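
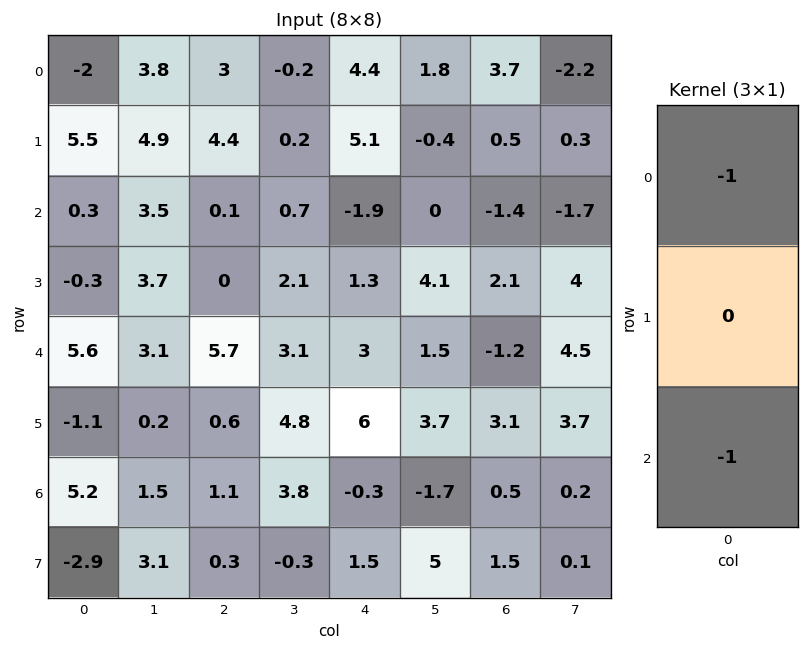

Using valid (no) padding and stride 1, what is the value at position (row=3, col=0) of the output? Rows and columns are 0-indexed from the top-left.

The receptive field on the input at this output position is [-0.3 / 5.6 / -1.1]. Elementwise product with the kernel and sum: -0.3·-1 + -1.1·-1.

1.4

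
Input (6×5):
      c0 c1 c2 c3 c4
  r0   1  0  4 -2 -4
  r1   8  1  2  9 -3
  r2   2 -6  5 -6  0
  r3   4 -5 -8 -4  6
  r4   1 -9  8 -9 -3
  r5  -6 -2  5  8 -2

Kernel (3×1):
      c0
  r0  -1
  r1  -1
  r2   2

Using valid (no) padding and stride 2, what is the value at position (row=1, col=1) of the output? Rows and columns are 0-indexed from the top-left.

19

The receptive field on the input at this output position is [5 / -8 / 8]. Elementwise product with the kernel and sum: 5·-1 + -8·-1 + 8·2.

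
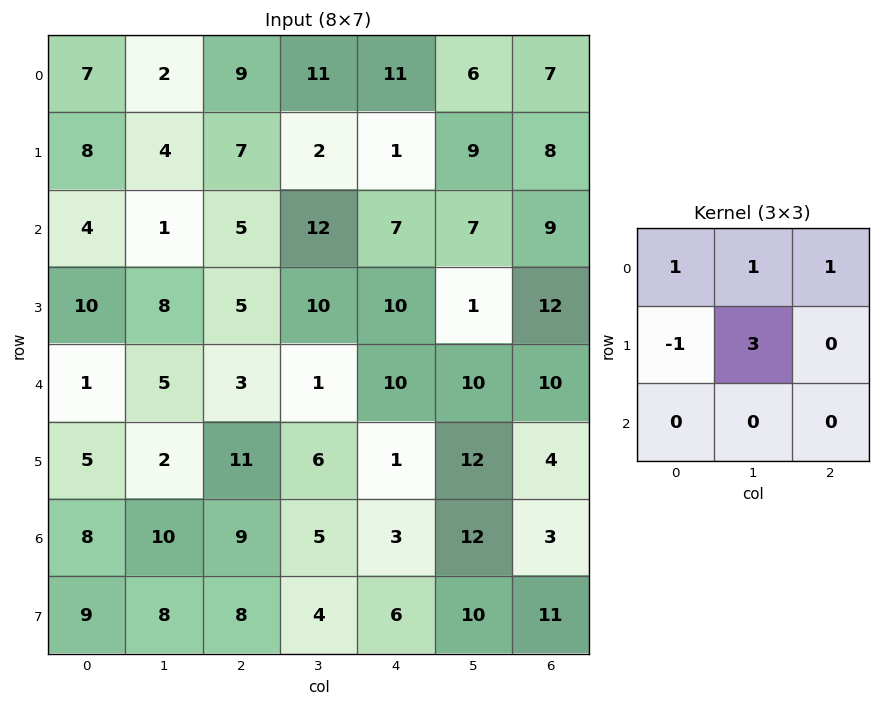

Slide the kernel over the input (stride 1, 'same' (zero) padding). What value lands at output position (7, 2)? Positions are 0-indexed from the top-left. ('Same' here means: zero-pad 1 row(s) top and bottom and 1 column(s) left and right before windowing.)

The receptive field on the zero-padded input at this output position is [10 9 5 / 8 8 4 / 0 0 0]. Elementwise product with the kernel and sum: 10·1 + 9·1 + 5·1 + 8·-1 + 8·3.

40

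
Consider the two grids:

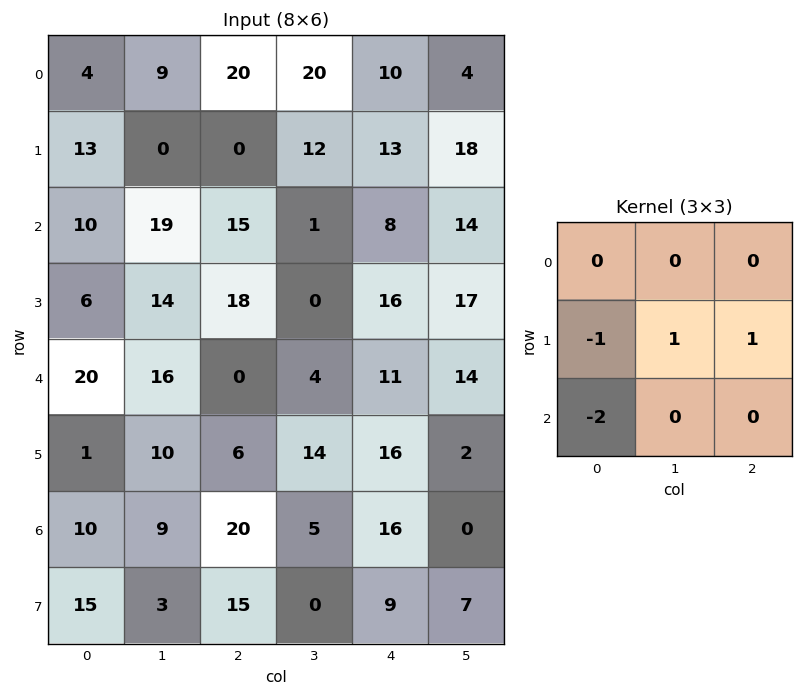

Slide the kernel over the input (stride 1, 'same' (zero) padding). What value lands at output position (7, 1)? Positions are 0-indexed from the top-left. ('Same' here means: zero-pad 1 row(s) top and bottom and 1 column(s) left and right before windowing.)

3

The receptive field on the zero-padded input at this output position is [10 9 20 / 15 3 15 / 0 0 0]. Elementwise product with the kernel and sum: 15·-1 + 3·1 + 15·1 + 0·-2.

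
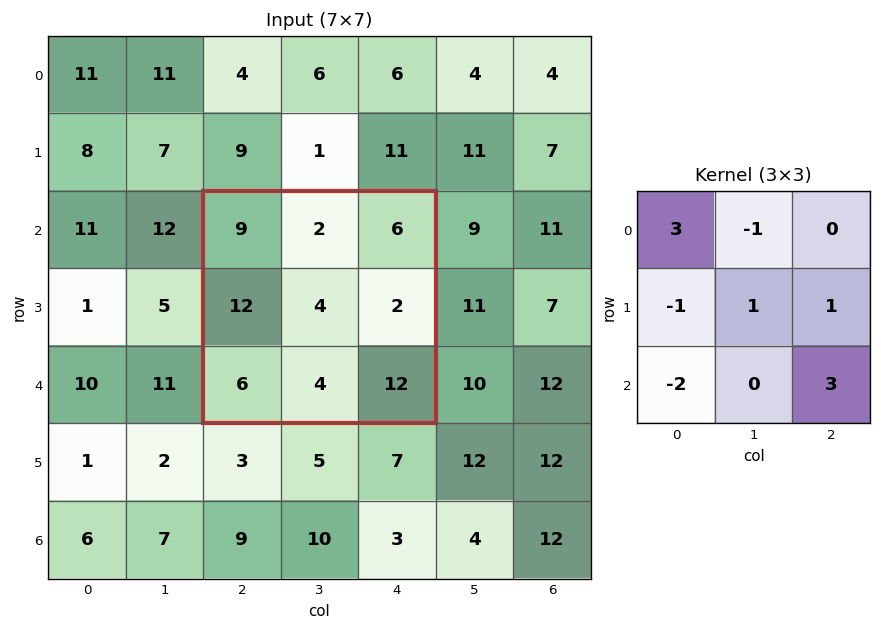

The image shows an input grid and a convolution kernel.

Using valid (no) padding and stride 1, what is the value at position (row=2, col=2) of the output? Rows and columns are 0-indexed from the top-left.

43

The receptive field on the input at this output position is [9 2 6 / 12 4 2 / 6 4 12]. Elementwise product with the kernel and sum: 9·3 + 2·-1 + 12·-1 + 4·1 + 2·1 + 6·-2 + 12·3.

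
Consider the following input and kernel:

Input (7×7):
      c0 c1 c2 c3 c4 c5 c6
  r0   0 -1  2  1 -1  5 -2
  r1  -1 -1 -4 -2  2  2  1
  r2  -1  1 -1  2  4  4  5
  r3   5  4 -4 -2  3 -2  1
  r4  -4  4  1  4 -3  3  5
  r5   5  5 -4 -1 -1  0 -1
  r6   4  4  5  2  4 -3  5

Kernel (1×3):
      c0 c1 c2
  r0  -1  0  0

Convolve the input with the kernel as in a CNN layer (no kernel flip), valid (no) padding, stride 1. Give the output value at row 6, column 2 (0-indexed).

The receptive field on the input at this output position is [5 2 4]. Elementwise product with the kernel and sum: 5·-1.

-5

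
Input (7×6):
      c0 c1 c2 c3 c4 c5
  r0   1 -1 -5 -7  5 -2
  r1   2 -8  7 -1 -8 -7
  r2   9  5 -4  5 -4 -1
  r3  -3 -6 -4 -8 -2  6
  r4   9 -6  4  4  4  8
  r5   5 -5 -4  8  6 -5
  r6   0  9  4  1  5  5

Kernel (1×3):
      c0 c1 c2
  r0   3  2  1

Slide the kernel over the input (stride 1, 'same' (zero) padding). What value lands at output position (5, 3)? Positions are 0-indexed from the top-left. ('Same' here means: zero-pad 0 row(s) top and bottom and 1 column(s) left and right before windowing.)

The receptive field on the zero-padded input at this output position is [-4 8 6]. Elementwise product with the kernel and sum: -4·3 + 8·2 + 6·1.

10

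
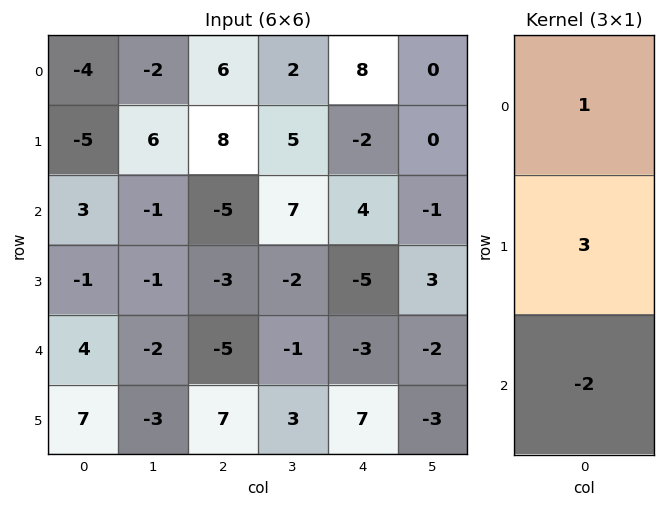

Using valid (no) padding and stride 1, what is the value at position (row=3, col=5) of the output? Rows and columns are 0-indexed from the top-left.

The receptive field on the input at this output position is [3 / -2 / -3]. Elementwise product with the kernel and sum: 3·1 + -2·3 + -3·-2.

3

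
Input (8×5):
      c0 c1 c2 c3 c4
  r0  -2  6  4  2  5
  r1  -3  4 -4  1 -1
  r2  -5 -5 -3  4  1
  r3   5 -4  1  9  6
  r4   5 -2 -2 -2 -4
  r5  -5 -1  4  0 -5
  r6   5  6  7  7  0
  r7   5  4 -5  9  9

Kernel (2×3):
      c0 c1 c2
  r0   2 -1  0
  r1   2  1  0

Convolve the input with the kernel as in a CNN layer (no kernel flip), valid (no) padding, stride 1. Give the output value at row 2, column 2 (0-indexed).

1

The receptive field on the input at this output position is [-3 4 1 / 1 9 6]. Elementwise product with the kernel and sum: -3·2 + 4·-1 + 1·2 + 9·1.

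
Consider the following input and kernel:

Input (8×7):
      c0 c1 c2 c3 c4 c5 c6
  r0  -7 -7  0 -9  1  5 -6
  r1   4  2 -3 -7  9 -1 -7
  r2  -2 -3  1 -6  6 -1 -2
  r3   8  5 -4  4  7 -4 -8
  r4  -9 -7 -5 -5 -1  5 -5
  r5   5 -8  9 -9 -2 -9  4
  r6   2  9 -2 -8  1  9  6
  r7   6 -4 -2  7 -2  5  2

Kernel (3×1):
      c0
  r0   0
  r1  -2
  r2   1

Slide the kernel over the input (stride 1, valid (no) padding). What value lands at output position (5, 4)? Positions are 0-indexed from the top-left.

-4

The receptive field on the input at this output position is [-2 / 1 / -2]. Elementwise product with the kernel and sum: 1·-2 + -2·1.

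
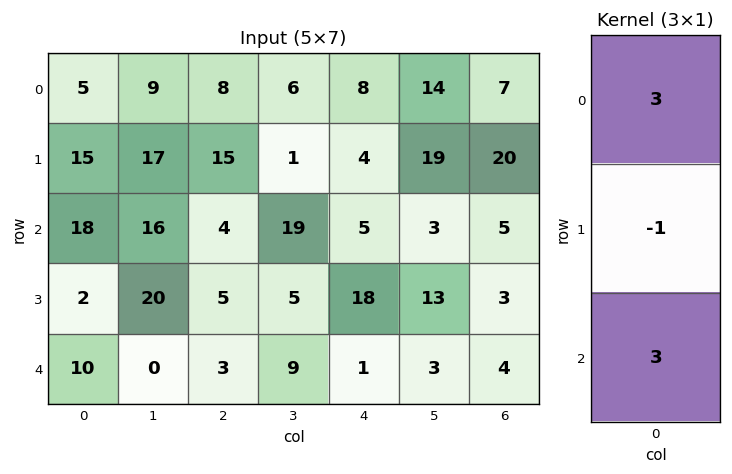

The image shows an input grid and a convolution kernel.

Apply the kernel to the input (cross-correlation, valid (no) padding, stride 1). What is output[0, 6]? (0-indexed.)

16

The receptive field on the input at this output position is [7 / 20 / 5]. Elementwise product with the kernel and sum: 7·3 + 20·-1 + 5·3.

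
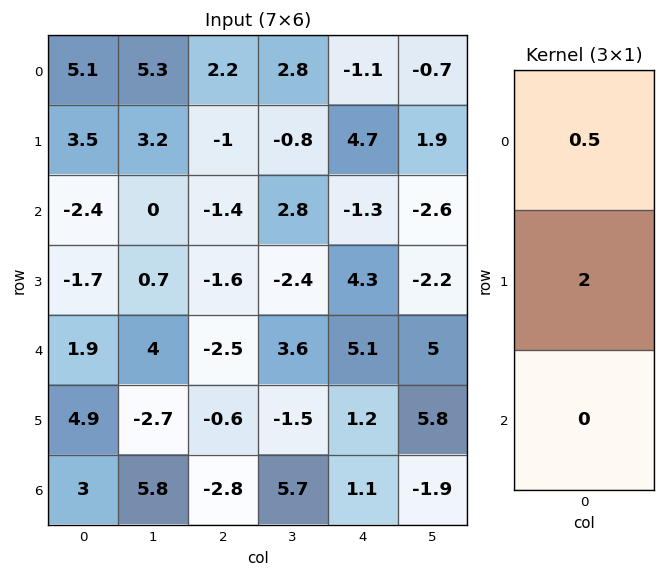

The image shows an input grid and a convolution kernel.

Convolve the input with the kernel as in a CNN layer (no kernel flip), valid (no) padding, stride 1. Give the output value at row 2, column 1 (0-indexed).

1.4

The receptive field on the input at this output position is [0 / 0.7 / 4]. Elementwise product with the kernel and sum: 0·0.5 + 0.7·2.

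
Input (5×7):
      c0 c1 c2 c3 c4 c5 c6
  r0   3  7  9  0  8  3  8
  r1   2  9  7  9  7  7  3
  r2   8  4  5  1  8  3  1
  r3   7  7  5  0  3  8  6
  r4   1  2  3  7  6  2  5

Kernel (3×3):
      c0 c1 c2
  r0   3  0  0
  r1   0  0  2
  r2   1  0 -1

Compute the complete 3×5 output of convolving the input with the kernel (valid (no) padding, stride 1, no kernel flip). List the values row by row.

Output[0,0]: The receptive field on the input at this output position is [3 7 9 / 2 9 7 / 8 4 5]. Elementwise product with the kernel and sum: 3·3 + 7·2 + 8·1 + 5·-1.
Output[0,1]: The receptive field on the input at this output position is [7 9 0 / 9 7 9 / 4 5 1]. Elementwise product with the kernel and sum: 7·3 + 9·2 + 4·1 + 1·-1.

26 42 38 12 37
18 36 39 25 20
32 7 18 24 37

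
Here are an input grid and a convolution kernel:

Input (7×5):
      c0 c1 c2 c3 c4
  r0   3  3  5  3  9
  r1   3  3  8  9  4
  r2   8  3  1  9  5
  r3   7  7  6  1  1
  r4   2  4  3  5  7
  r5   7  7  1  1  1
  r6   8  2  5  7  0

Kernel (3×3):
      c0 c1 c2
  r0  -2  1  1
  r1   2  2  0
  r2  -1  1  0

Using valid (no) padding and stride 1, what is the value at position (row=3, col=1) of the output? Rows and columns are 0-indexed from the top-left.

The receptive field on the input at this output position is [7 6 1 / 4 3 5 / 7 1 1]. Elementwise product with the kernel and sum: 7·-2 + 6·1 + 1·1 + 4·2 + 3·2 + 7·-1 + 1·1.

1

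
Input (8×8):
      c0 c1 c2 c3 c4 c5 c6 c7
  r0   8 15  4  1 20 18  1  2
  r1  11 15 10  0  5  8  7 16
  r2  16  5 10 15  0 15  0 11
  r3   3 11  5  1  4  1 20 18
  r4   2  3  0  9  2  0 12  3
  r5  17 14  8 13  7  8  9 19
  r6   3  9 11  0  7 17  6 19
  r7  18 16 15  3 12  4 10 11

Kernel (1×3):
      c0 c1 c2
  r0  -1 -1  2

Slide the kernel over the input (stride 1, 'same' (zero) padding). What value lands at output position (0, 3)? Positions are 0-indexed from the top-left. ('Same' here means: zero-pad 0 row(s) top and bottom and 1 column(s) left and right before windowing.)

35

The receptive field on the zero-padded input at this output position is [4 1 20]. Elementwise product with the kernel and sum: 4·-1 + 1·-1 + 20·2.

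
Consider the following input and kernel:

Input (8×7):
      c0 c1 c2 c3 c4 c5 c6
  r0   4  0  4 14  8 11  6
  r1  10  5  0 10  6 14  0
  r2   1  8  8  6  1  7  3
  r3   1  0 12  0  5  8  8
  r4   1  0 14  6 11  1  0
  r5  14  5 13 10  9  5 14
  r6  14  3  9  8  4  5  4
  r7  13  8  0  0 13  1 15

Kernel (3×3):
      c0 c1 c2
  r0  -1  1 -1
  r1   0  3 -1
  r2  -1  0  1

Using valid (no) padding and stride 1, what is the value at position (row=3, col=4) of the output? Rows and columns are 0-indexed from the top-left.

The receptive field on the input at this output position is [5 8 8 / 11 1 0 / 9 5 14]. Elementwise product with the kernel and sum: 5·-1 + 8·1 + 8·-1 + 1·3 + 0·-1 + 9·-1 + 14·1.

3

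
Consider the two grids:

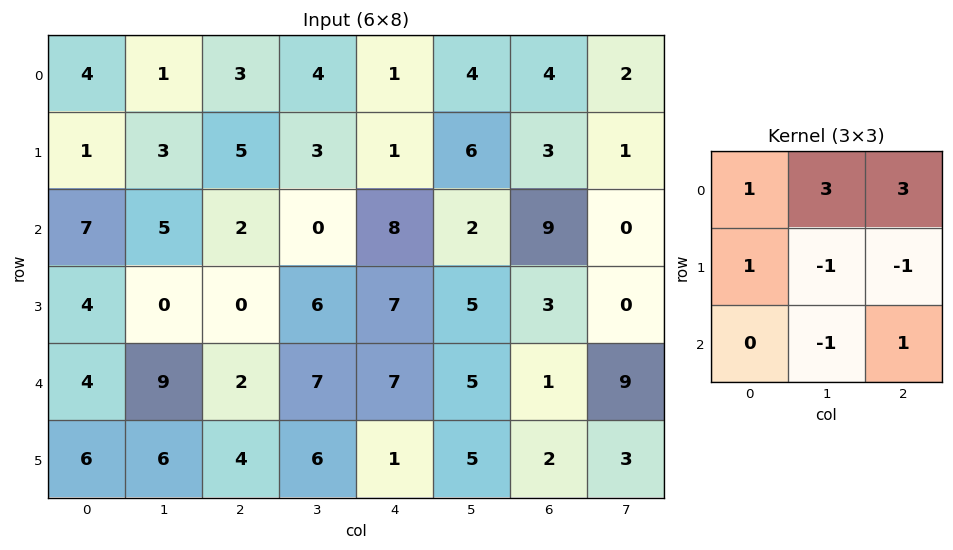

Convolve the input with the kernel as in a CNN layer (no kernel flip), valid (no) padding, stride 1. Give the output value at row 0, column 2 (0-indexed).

27

The receptive field on the input at this output position is [3 4 1 / 5 3 1 / 2 0 8]. Elementwise product with the kernel and sum: 3·1 + 4·3 + 1·3 + 5·1 + 3·-1 + 1·-1 + 0·-1 + 8·1.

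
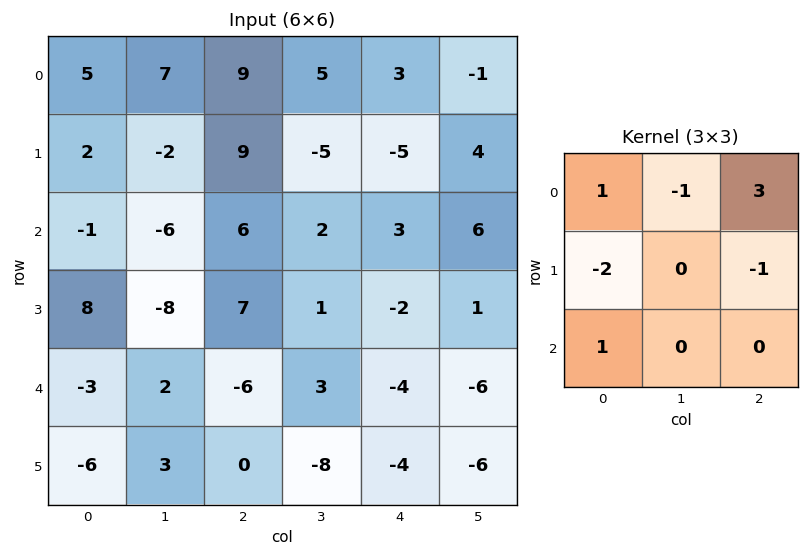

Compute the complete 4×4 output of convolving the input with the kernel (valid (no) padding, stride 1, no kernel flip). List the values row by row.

11 16 6 7
35 -24 -9 3
-3 11 -5 17
43 -16 16 -2

Output[0,0]: The receptive field on the input at this output position is [5 7 9 / 2 -2 9 / -1 -6 6]. Elementwise product with the kernel and sum: 5·1 + 7·-1 + 9·3 + 2·-2 + 9·-1 + -1·1.
Output[0,1]: The receptive field on the input at this output position is [7 9 5 / -2 9 -5 / -6 6 2]. Elementwise product with the kernel and sum: 7·1 + 9·-1 + 5·3 + -2·-2 + -5·-1 + -6·1.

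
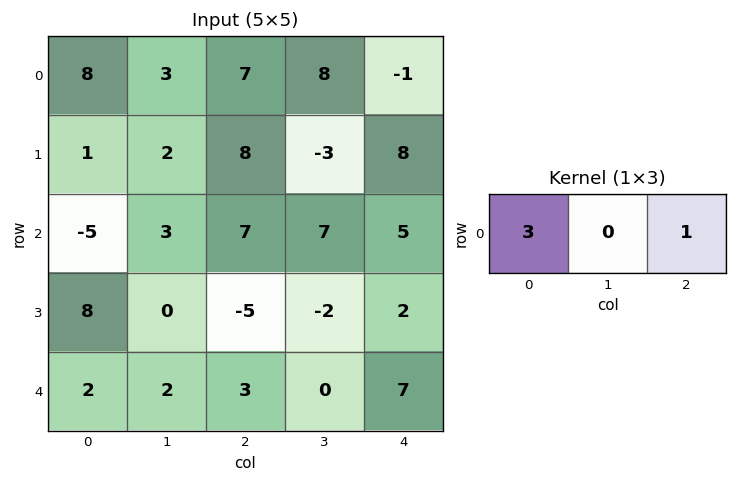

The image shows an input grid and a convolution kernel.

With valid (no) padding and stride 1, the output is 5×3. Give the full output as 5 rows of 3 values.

31 17 20
11 3 32
-8 16 26
19 -2 -13
9 6 16

Output[0,0]: The receptive field on the input at this output position is [8 3 7]. Elementwise product with the kernel and sum: 8·3 + 7·1.
Output[0,1]: The receptive field on the input at this output position is [3 7 8]. Elementwise product with the kernel and sum: 3·3 + 8·1.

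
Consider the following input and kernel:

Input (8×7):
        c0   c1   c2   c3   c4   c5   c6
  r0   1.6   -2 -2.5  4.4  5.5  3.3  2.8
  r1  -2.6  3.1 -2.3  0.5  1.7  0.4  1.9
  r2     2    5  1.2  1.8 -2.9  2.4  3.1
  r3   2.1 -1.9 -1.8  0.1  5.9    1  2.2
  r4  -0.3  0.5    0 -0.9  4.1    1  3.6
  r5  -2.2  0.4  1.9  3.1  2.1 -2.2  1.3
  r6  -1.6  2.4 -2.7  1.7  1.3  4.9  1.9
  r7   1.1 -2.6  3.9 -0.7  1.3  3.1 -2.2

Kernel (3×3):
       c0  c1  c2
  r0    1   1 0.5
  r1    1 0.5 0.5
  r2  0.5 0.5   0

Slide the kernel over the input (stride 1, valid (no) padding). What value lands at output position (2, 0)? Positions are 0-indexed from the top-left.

The receptive field on the input at this output position is [2 5 1.2 / 2.1 -1.9 -1.8 / -0.3 0.5 0]. Elementwise product with the kernel and sum: 2·1 + 5·1 + 1.2·0.5 + 2.1·1 + -1.9·0.5 + -1.8·0.5 + -0.3·0.5 + 0.5·0.5.

7.95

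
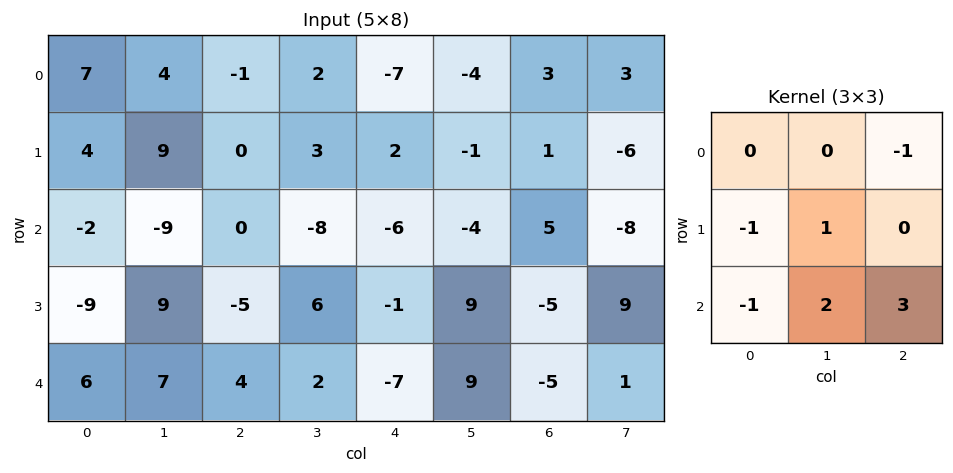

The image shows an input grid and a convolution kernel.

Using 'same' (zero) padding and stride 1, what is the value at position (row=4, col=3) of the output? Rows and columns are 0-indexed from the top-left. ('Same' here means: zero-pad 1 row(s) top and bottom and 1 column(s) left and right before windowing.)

The receptive field on the zero-padded input at this output position is [-5 6 -1 / 4 2 -7 / 0 0 0]. Elementwise product with the kernel and sum: -1·-1 + 4·-1 + 2·1 + 0·-1 + 0·2 + 0·3.

-1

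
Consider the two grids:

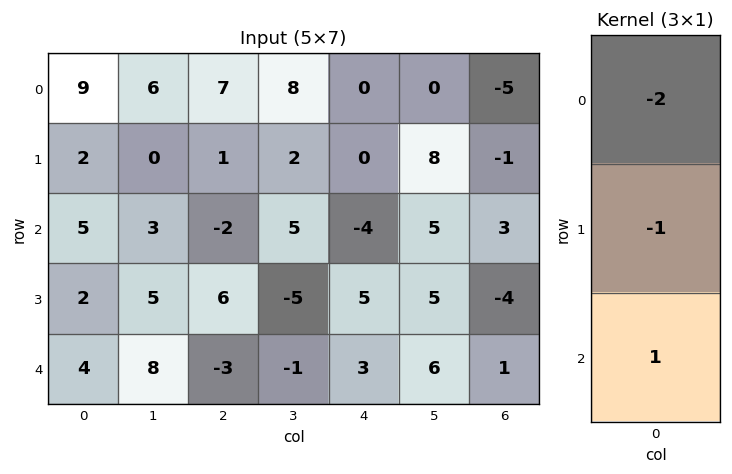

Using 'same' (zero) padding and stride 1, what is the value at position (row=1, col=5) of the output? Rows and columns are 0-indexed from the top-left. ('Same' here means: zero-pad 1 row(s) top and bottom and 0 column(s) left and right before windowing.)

The receptive field on the zero-padded input at this output position is [0 / 8 / 5]. Elementwise product with the kernel and sum: 0·-2 + 8·-1 + 5·1.

-3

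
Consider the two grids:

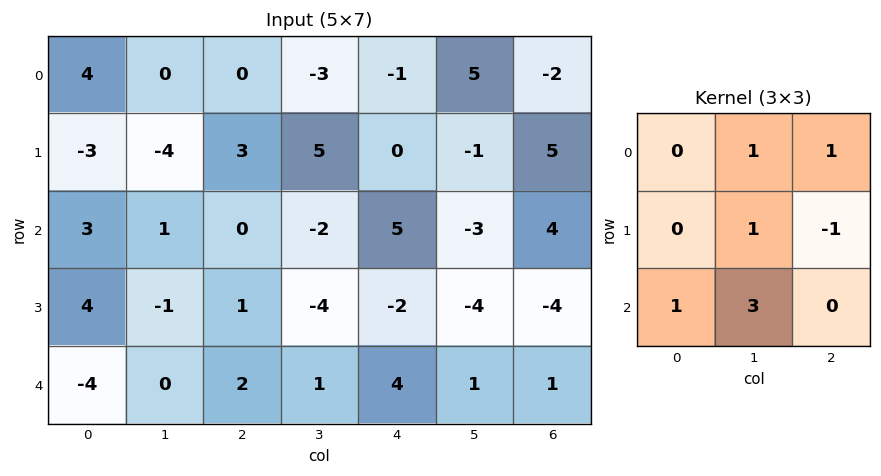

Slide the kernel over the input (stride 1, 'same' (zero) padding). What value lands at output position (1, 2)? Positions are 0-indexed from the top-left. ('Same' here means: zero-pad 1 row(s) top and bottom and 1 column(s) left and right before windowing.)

The receptive field on the zero-padded input at this output position is [0 0 -3 / -4 3 5 / 1 0 -2]. Elementwise product with the kernel and sum: 0·1 + -3·1 + 3·1 + 5·-1 + 1·1 + 0·3.

-4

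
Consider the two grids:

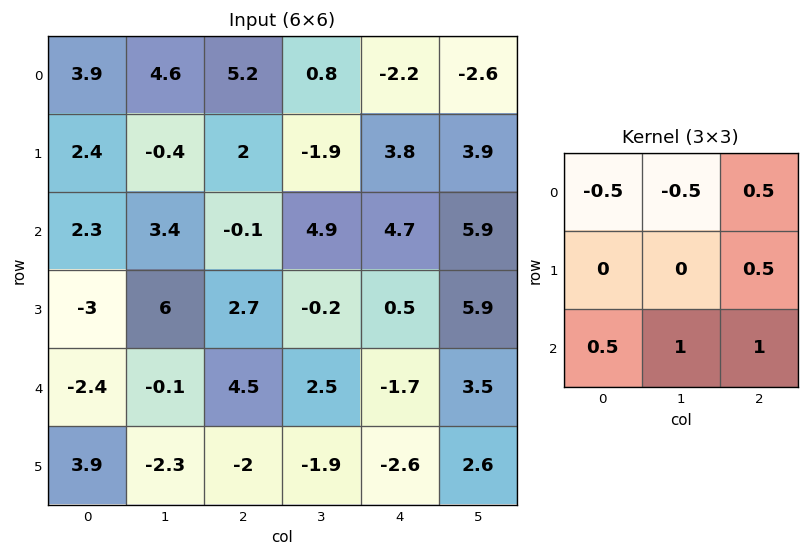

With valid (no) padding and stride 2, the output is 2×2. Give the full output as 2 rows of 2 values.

3.8 7.35
1.65 3.25

Output[0,0]: The receptive field on the input at this output position is [3.9 4.6 5.2 / 2.4 -0.4 2 / 2.3 3.4 -0.1]. Elementwise product with the kernel and sum: 3.9·-0.5 + 4.6·-0.5 + 5.2·0.5 + 2·0.5 + 2.3·0.5 + 3.4·1 + -0.1·1.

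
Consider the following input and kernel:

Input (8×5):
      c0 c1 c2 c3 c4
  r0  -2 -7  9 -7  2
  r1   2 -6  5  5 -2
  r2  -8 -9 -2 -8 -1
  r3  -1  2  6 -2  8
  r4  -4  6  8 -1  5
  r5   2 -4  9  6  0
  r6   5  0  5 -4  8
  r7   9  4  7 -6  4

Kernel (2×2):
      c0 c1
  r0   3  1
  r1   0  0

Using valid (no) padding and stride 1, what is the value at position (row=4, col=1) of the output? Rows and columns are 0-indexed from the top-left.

26

The receptive field on the input at this output position is [6 8 / -4 9]. Elementwise product with the kernel and sum: 6·3 + 8·1.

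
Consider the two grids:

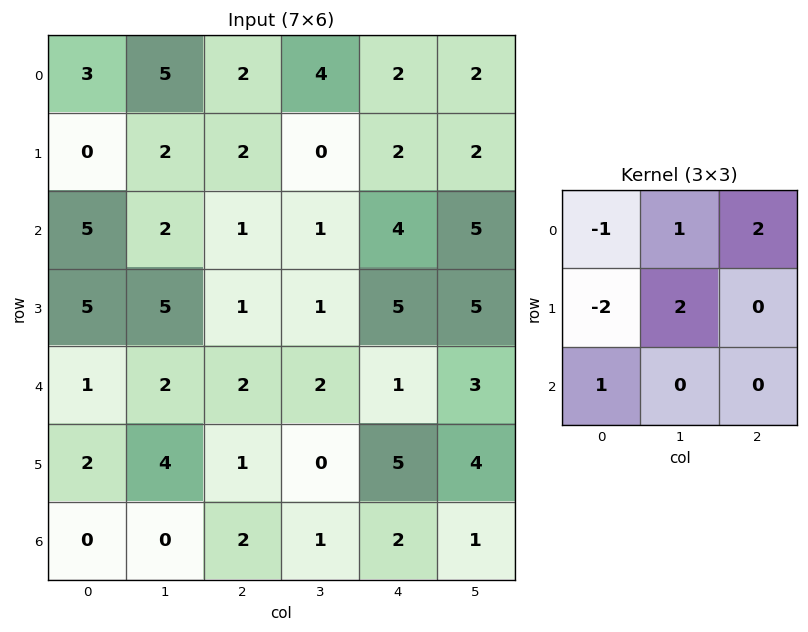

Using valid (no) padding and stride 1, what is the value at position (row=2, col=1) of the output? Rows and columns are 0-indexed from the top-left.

The receptive field on the input at this output position is [2 1 1 / 5 1 1 / 2 2 2]. Elementwise product with the kernel and sum: 2·-1 + 1·1 + 1·2 + 5·-2 + 1·2 + 2·1.

-5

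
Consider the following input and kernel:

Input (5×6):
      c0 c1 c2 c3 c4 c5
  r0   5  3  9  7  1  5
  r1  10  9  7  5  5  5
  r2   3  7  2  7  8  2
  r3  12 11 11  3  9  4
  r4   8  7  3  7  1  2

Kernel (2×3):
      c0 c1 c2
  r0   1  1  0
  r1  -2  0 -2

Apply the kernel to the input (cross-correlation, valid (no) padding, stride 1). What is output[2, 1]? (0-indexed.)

The receptive field on the input at this output position is [7 2 7 / 11 11 3]. Elementwise product with the kernel and sum: 7·1 + 2·1 + 11·-2 + 3·-2.

-19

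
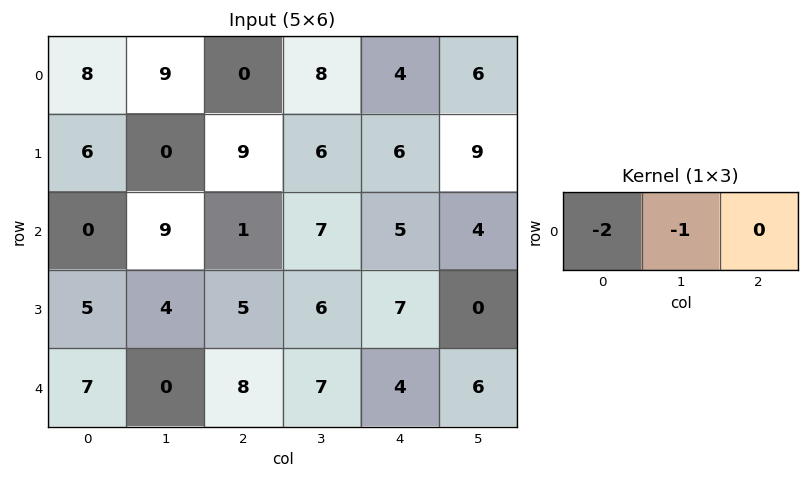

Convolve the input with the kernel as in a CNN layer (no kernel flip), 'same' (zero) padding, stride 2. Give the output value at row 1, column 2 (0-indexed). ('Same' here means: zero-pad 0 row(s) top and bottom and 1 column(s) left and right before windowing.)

-19

The receptive field on the zero-padded input at this output position is [7 5 4]. Elementwise product with the kernel and sum: 7·-2 + 5·-1.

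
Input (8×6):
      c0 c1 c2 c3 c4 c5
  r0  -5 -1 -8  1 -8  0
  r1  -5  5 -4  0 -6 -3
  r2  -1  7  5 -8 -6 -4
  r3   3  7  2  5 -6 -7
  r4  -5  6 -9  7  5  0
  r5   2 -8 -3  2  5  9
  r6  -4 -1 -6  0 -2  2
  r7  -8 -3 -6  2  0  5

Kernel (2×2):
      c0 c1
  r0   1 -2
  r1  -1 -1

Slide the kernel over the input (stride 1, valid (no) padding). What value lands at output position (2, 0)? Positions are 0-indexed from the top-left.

-25

The receptive field on the input at this output position is [-1 7 / 3 7]. Elementwise product with the kernel and sum: -1·1 + 7·-2 + 3·-1 + 7·-1.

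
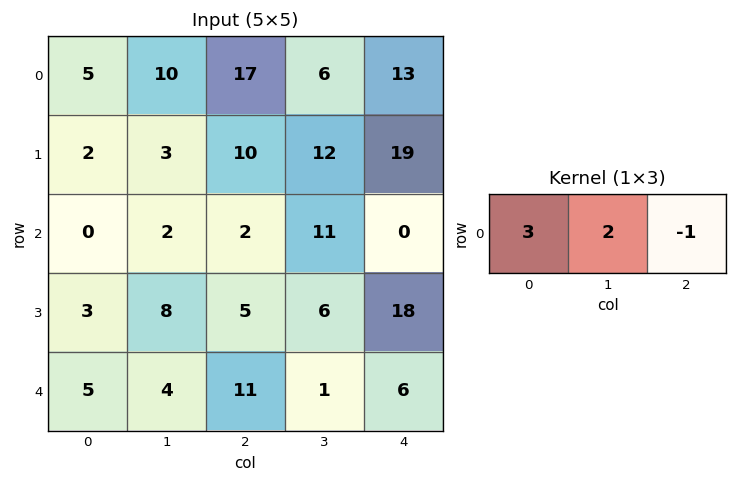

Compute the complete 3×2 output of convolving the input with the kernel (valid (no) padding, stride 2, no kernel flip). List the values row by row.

18 50
2 28
12 29

Output[0,0]: The receptive field on the input at this output position is [5 10 17]. Elementwise product with the kernel and sum: 5·3 + 10·2 + 17·-1.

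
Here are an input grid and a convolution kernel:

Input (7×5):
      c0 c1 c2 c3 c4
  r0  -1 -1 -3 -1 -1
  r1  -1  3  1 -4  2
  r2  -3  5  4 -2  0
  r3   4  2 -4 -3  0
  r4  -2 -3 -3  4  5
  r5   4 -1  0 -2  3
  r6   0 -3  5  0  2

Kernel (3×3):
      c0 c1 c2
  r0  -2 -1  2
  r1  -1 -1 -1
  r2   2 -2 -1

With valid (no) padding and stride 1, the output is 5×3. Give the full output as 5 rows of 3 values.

Output[0,0]: The receptive field on the input at this output position is [-1 -1 -3 / -1 3 1 / -3 5 4]. Elementwise product with the kernel and sum: -1·-2 + -1·-1 + -3·2 + -1·-1 + 3·-1 + 1·-1 + -3·2 + 5·-2 + 4·-1.

-26 7 18
3 -7 2
12 -17 -18
0 -4 6
-1 4 19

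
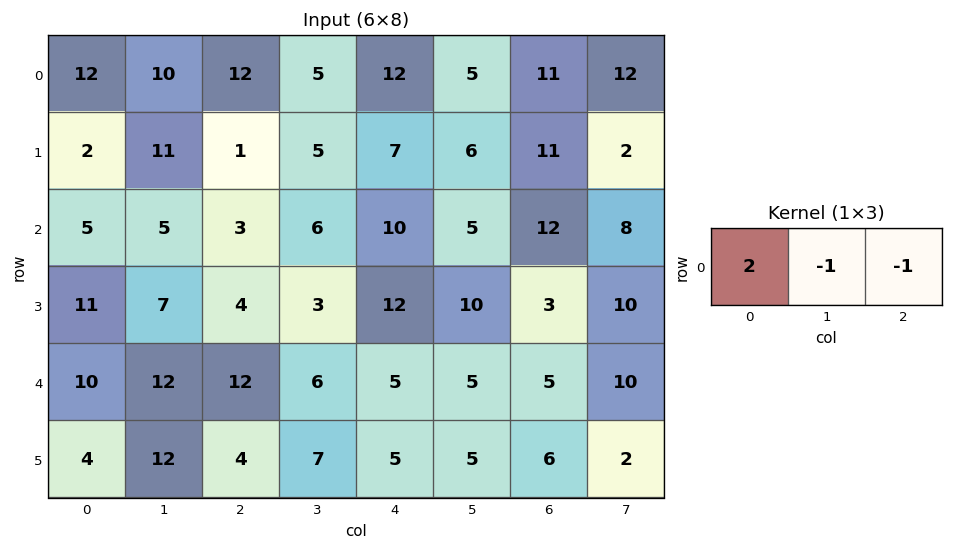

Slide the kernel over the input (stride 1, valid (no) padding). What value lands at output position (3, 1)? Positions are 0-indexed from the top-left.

7

The receptive field on the input at this output position is [7 4 3]. Elementwise product with the kernel and sum: 7·2 + 4·-1 + 3·-1.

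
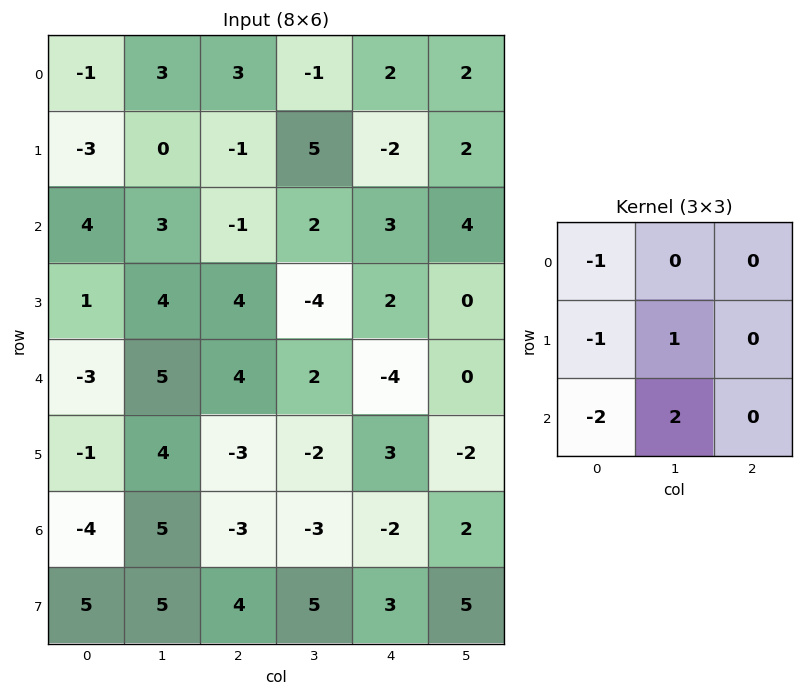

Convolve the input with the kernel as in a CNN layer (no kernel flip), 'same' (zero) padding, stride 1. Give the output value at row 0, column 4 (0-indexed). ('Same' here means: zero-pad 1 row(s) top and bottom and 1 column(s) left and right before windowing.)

-11

The receptive field on the zero-padded input at this output position is [0 0 0 / -1 2 2 / 5 -2 2]. Elementwise product with the kernel and sum: 0·-1 + -1·-1 + 2·1 + 5·-2 + -2·2.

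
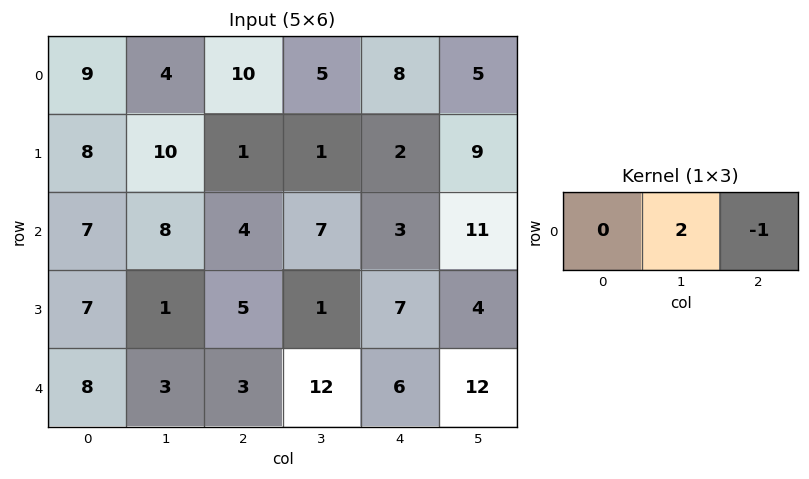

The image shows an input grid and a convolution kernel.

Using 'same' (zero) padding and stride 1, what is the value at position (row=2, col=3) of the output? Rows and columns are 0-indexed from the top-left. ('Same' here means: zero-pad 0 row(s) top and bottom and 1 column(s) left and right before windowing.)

11

The receptive field on the zero-padded input at this output position is [4 7 3]. Elementwise product with the kernel and sum: 7·2 + 3·-1.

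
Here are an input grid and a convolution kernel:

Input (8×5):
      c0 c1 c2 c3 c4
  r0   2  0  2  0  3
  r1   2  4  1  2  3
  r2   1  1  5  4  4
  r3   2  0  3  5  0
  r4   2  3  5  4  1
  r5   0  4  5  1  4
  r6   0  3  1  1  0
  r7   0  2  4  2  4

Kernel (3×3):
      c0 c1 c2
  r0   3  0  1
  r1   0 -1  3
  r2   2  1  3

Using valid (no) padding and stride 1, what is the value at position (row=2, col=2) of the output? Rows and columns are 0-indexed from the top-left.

The receptive field on the input at this output position is [5 4 4 / 3 5 0 / 5 4 1]. Elementwise product with the kernel and sum: 5·3 + 4·1 + 5·-1 + 0·3 + 5·2 + 4·1 + 1·3.

31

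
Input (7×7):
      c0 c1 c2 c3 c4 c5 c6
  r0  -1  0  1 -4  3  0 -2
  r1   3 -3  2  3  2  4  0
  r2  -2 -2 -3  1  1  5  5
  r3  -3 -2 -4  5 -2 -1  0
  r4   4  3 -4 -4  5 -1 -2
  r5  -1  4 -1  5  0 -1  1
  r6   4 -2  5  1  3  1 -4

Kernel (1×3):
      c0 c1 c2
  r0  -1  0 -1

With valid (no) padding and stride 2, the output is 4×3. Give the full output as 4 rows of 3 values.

Output[0,0]: The receptive field on the input at this output position is [-1 0 1]. Elementwise product with the kernel and sum: -1·-1 + 1·-1.
Output[0,1]: The receptive field on the input at this output position is [1 -4 3]. Elementwise product with the kernel and sum: 1·-1 + 3·-1.

0 -4 -1
5 2 -6
0 -1 -3
-9 -8 1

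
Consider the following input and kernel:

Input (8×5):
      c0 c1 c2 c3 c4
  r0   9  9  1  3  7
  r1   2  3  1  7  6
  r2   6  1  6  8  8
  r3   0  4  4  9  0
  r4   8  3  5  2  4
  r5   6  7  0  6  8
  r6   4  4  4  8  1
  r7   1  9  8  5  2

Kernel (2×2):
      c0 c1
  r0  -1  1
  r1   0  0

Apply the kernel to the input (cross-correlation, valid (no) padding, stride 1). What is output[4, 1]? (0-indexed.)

2

The receptive field on the input at this output position is [3 5 / 7 0]. Elementwise product with the kernel and sum: 3·-1 + 5·1.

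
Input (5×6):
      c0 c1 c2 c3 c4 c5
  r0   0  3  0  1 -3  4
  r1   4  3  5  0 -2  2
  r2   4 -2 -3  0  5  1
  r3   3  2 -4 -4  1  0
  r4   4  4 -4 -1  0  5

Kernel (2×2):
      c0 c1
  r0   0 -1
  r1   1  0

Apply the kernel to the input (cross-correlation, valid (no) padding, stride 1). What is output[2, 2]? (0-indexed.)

-4

The receptive field on the input at this output position is [-3 0 / -4 -4]. Elementwise product with the kernel and sum: 0·-1 + -4·1.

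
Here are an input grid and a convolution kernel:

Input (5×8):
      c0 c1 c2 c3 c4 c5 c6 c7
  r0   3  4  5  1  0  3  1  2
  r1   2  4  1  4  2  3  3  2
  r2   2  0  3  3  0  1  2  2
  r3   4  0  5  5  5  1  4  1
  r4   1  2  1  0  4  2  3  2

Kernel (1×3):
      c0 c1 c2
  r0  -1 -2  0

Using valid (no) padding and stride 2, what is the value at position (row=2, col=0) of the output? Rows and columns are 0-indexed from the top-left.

-5

The receptive field on the input at this output position is [1 2 1]. Elementwise product with the kernel and sum: 1·-1 + 2·-2.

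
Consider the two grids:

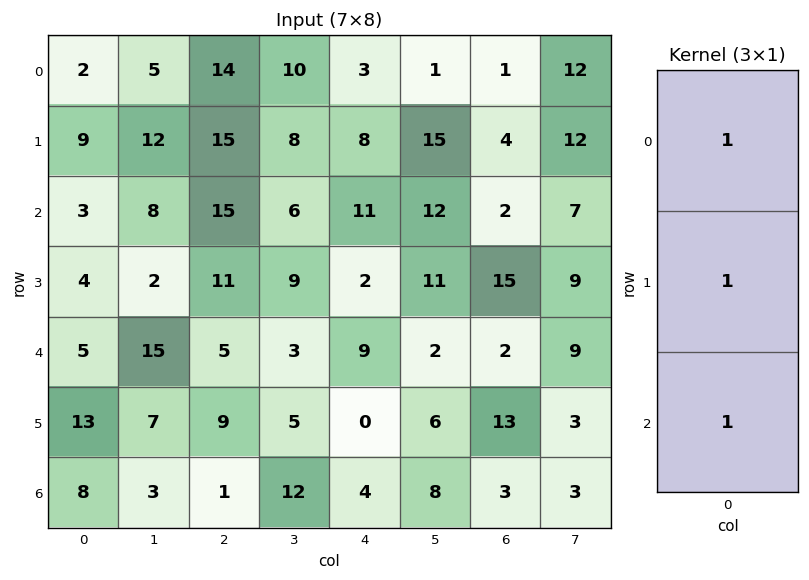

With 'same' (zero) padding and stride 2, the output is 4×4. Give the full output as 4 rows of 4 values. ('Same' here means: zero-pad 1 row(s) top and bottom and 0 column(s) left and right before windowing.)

11 29 11 5
16 41 21 21
22 25 11 30
21 10 4 16

Output[0,0]: The receptive field on the zero-padded input at this output position is [0 / 2 / 9]. Elementwise product with the kernel and sum: 0·1 + 2·1 + 9·1.
Output[0,1]: The receptive field on the zero-padded input at this output position is [0 / 14 / 15]. Elementwise product with the kernel and sum: 0·1 + 14·1 + 15·1.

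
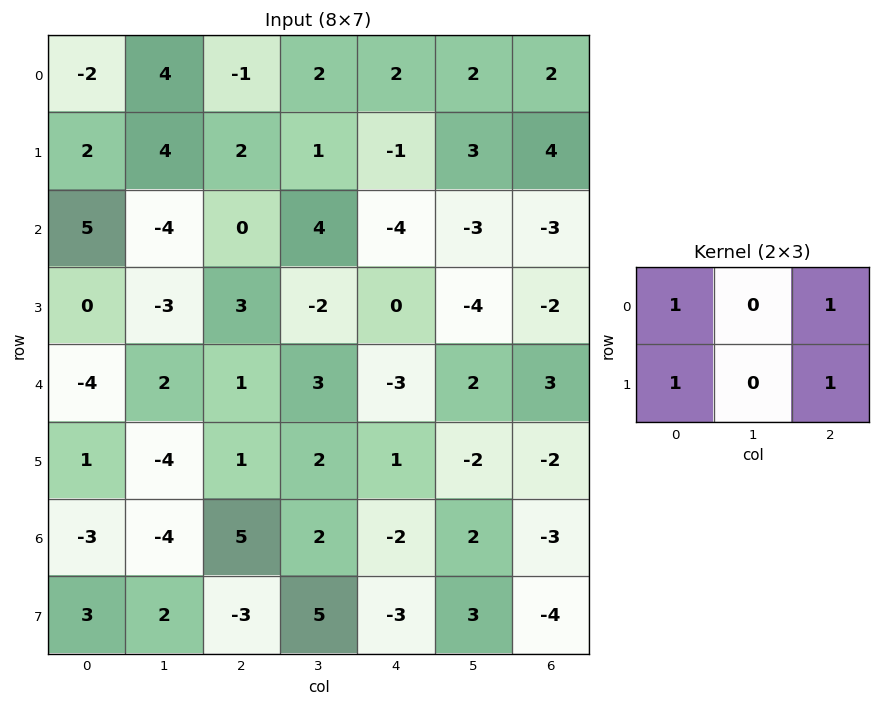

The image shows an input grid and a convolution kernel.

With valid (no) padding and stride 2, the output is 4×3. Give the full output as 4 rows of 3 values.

1 2 7
8 -1 -9
-1 0 -1
2 -3 -12

Output[0,0]: The receptive field on the input at this output position is [-2 4 -1 / 2 4 2]. Elementwise product with the kernel and sum: -2·1 + -1·1 + 2·1 + 2·1.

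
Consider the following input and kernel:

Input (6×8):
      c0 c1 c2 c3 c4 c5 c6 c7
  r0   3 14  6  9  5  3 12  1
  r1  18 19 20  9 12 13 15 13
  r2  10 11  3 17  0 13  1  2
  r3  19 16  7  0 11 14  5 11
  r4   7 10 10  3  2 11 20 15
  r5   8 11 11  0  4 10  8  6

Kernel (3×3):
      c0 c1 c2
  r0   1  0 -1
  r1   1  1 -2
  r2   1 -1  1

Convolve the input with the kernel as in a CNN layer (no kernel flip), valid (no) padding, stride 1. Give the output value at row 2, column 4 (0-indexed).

The receptive field on the input at this output position is [0 13 1 / 11 14 5 / 2 11 20]. Elementwise product with the kernel and sum: 0·1 + 1·-1 + 11·1 + 14·1 + 5·-2 + 2·1 + 11·-1 + 20·1.

25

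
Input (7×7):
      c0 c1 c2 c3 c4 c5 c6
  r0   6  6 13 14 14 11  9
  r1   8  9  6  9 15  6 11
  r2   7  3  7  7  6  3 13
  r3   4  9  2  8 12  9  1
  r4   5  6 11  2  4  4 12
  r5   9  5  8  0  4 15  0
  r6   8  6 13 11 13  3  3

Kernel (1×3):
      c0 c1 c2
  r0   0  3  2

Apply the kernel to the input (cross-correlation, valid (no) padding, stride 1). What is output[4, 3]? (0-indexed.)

20

The receptive field on the input at this output position is [2 4 4]. Elementwise product with the kernel and sum: 4·3 + 4·2.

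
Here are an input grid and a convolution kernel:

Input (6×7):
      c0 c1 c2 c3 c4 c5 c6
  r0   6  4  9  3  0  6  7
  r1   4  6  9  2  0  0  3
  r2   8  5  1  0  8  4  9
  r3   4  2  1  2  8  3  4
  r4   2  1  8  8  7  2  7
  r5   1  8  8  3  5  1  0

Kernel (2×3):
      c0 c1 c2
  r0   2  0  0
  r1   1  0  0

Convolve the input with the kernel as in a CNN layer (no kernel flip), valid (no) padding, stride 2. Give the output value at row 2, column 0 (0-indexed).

The receptive field on the input at this output position is [2 1 8 / 1 8 8]. Elementwise product with the kernel and sum: 2·2 + 1·1.

5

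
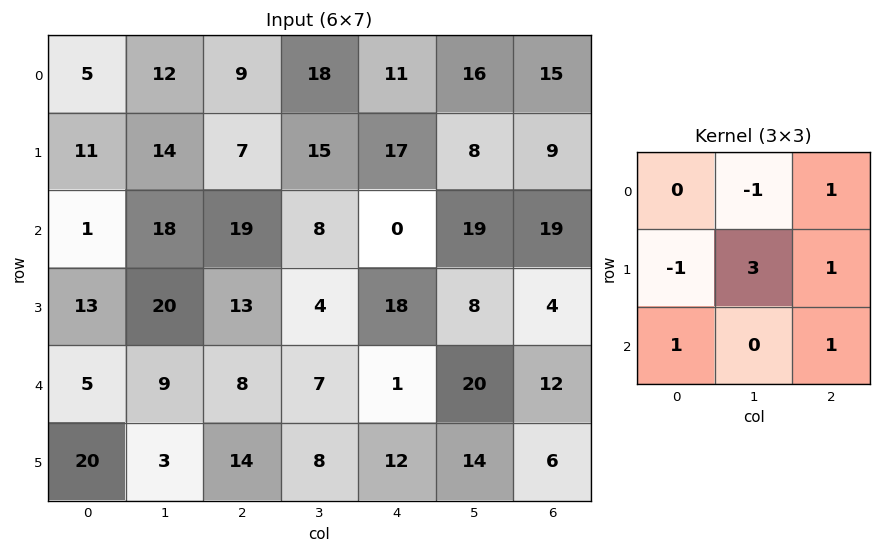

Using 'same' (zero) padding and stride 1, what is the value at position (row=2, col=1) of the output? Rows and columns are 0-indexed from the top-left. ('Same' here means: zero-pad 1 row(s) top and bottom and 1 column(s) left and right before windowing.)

The receptive field on the zero-padded input at this output position is [11 14 7 / 1 18 19 / 13 20 13]. Elementwise product with the kernel and sum: 14·-1 + 7·1 + 1·-1 + 18·3 + 19·1 + 13·1 + 13·1.

91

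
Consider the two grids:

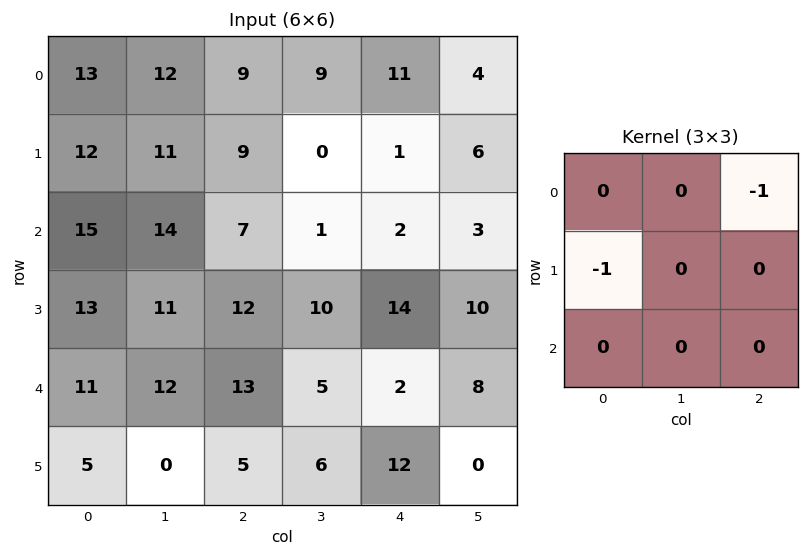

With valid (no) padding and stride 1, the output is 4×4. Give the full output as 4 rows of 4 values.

Output[0,0]: The receptive field on the input at this output position is [13 12 9 / 12 11 9 / 15 14 7]. Elementwise product with the kernel and sum: 9·-1 + 12·-1.
Output[0,1]: The receptive field on the input at this output position is [12 9 9 / 11 9 0 / 14 7 1]. Elementwise product with the kernel and sum: 9·-1 + 11·-1.

-21 -20 -20 -4
-24 -14 -8 -7
-20 -12 -14 -13
-23 -22 -27 -15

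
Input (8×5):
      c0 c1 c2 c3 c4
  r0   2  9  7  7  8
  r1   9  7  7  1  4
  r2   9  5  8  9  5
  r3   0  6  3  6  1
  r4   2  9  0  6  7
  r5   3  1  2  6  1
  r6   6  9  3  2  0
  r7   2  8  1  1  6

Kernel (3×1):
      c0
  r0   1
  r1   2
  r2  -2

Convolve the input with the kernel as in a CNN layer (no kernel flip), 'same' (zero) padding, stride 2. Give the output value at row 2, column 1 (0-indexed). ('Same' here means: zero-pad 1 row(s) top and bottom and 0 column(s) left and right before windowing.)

-1

The receptive field on the zero-padded input at this output position is [3 / 0 / 2]. Elementwise product with the kernel and sum: 3·1 + 0·2 + 2·-2.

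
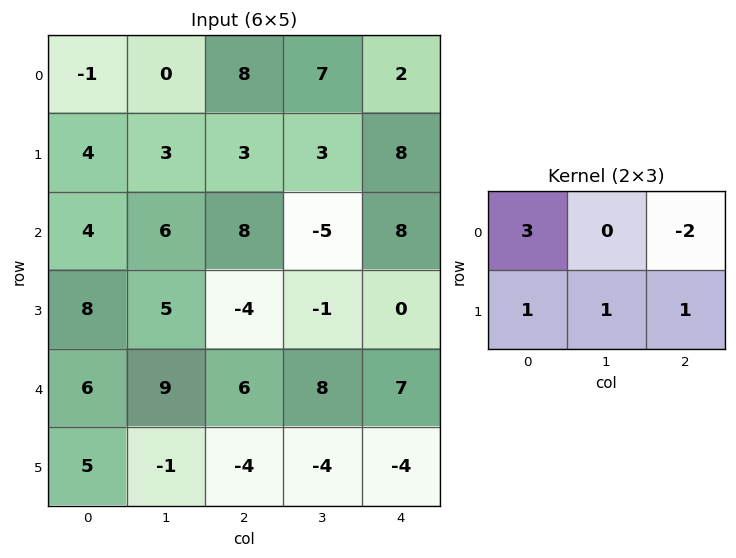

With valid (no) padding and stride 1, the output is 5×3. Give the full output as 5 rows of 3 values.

-9 -5 34
24 12 4
5 28 3
53 40 9
6 2 -8

Output[0,0]: The receptive field on the input at this output position is [-1 0 8 / 4 3 3]. Elementwise product with the kernel and sum: -1·3 + 8·-2 + 4·1 + 3·1 + 3·1.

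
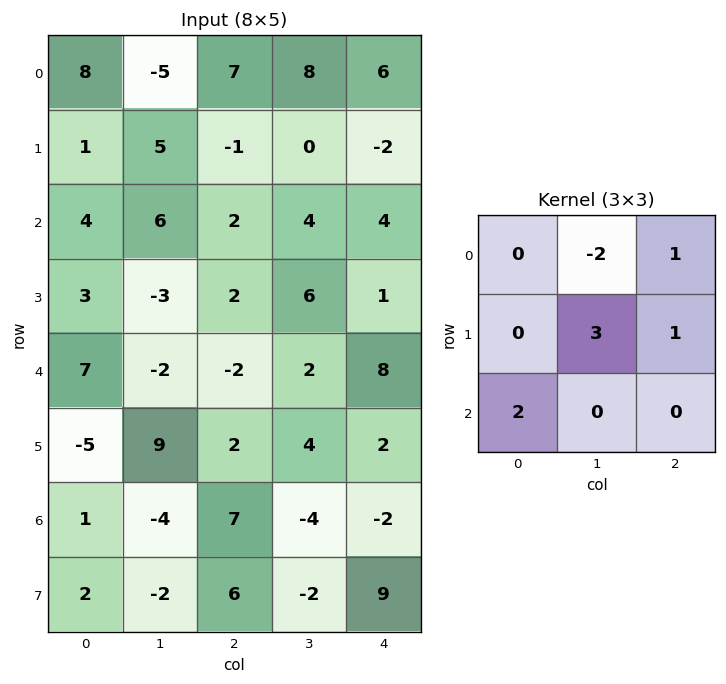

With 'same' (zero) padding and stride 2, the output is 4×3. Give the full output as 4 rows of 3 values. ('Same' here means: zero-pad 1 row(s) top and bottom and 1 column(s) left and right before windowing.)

Output[0,0]: The receptive field on the zero-padded input at this output position is [0 0 0 / 0 8 -5 / 0 1 5]. Elementwise product with the kernel and sum: 0·-2 + 0·1 + 8·3 + -5·1 + 0·2.
Output[0,1]: The receptive field on the zero-padded input at this output position is [0 0 0 / -5 7 8 / 5 -1 0]. Elementwise product with the kernel and sum: 0·-2 + 0·1 + 7·3 + 8·1 + 5·2.

19 39 18
21 6 28
10 16 30
18 13 -14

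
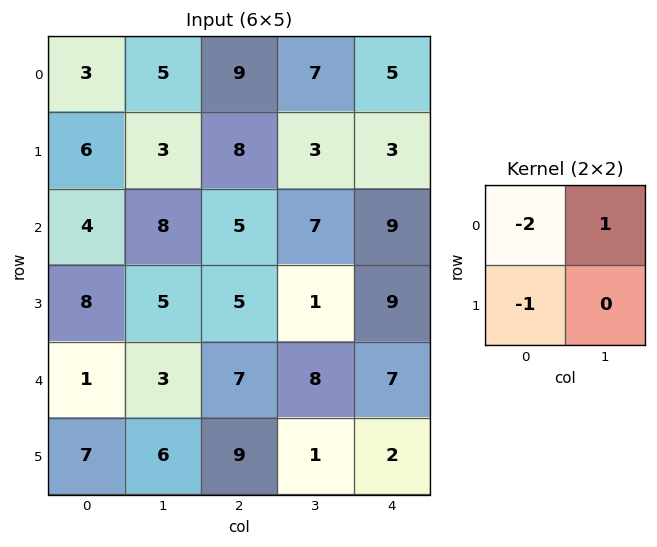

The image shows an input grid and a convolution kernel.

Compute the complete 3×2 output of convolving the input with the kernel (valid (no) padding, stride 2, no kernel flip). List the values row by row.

Output[0,0]: The receptive field on the input at this output position is [3 5 / 6 3]. Elementwise product with the kernel and sum: 3·-2 + 5·1 + 6·-1.

-7 -19
-8 -8
-6 -15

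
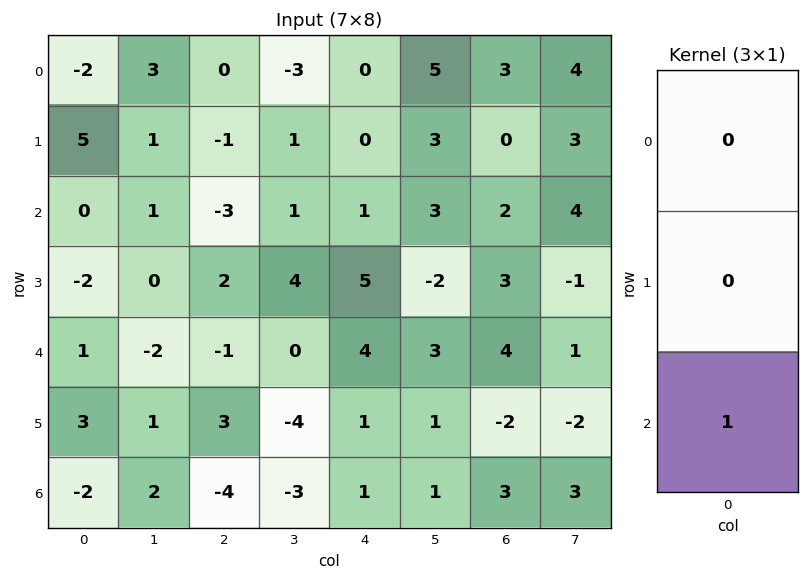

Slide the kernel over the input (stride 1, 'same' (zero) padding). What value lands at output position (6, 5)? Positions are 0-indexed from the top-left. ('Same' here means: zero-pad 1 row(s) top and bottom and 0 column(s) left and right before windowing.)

The receptive field on the zero-padded input at this output position is [1 / 1 / 0]. Elementwise product with the kernel and sum: 0·1.

0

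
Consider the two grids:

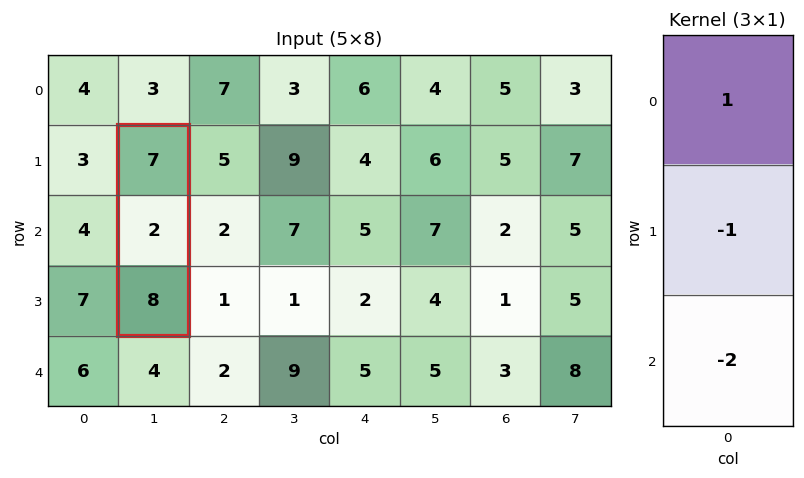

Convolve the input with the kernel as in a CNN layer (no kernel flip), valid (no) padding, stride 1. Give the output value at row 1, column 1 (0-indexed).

-11

The receptive field on the input at this output position is [7 / 2 / 8]. Elementwise product with the kernel and sum: 7·1 + 2·-1 + 8·-2.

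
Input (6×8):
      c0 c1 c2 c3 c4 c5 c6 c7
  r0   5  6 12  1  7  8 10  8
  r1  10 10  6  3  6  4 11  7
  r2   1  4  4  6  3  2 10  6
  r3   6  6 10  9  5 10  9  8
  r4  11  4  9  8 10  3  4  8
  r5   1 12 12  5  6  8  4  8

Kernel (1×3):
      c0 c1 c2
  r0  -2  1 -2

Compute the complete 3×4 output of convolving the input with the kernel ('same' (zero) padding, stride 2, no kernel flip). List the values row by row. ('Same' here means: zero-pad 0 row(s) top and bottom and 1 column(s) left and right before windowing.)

Output[0,0]: The receptive field on the zero-padded input at this output position is [0 5 6]. Elementwise product with the kernel and sum: 0·-2 + 5·1 + 6·-2.
Output[0,1]: The receptive field on the zero-padded input at this output position is [6 12 1]. Elementwise product with the kernel and sum: 6·-2 + 12·1 + 1·-2.

-7 -2 -11 -22
-7 -16 -13 -6
3 -15 -12 -18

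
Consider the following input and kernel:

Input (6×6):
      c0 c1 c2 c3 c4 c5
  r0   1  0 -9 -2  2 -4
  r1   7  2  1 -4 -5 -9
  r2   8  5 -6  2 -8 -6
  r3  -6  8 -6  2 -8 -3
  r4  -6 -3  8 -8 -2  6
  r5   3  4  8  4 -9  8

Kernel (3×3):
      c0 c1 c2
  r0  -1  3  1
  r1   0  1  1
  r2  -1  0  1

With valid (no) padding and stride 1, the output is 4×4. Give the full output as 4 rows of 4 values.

Output[0,0]: The receptive field on the input at this output position is [1 0 -9 / 7 2 1 / 8 5 -6]. Elementwise product with the kernel and sum: 1·-1 + 0·3 + -9·1 + 2·1 + 1·1 + 8·-1 + -6·1.
Output[0,1]: The receptive field on the input at this output position is [0 -9 -2 / 2 1 -4 / 5 -6 2]. Elementwise product with the kernel and sum: 0·-1 + -9·3 + -2·1 + 1·1 + -4·1 + 5·-1 + 2·1.

-21 -35 -6 -18
-1 -13 -26 -39
17 -30 -12 -29
34 -24 -23 -21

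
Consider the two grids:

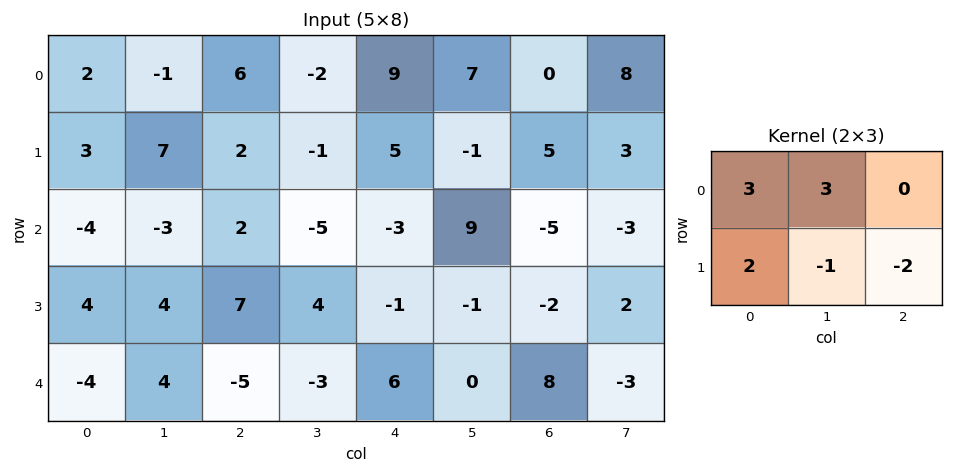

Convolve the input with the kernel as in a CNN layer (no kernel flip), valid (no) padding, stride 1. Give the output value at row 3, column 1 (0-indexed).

52

The receptive field on the input at this output position is [4 7 4 / 4 -5 -3]. Elementwise product with the kernel and sum: 4·3 + 7·3 + 4·2 + -5·-1 + -3·-2.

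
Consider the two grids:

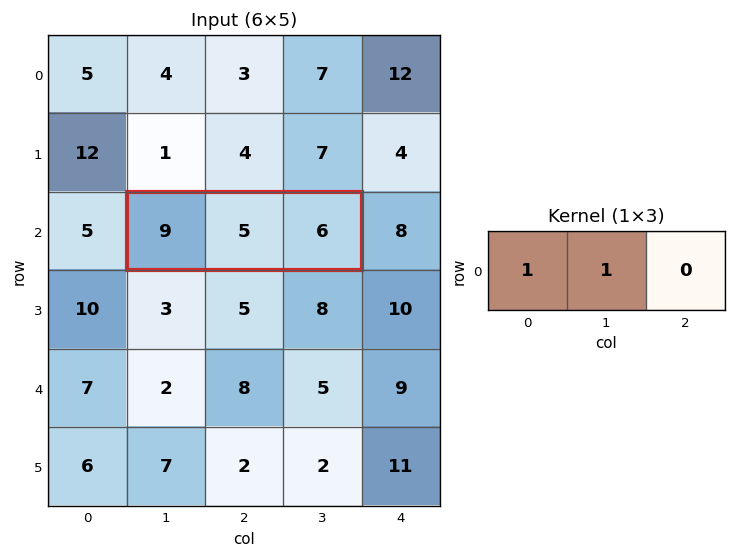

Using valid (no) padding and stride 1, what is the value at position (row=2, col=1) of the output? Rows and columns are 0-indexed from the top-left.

14

The receptive field on the input at this output position is [9 5 6]. Elementwise product with the kernel and sum: 9·1 + 5·1.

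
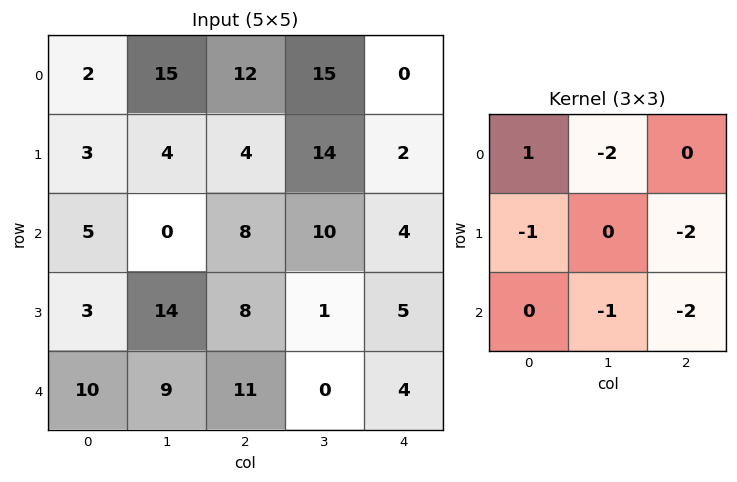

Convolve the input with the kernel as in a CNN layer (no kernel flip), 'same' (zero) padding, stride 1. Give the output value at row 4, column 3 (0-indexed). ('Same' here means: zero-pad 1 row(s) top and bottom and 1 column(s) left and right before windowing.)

-13

The receptive field on the zero-padded input at this output position is [8 1 5 / 11 0 4 / 0 0 0]. Elementwise product with the kernel and sum: 8·1 + 1·-2 + 11·-1 + 4·-2 + 0·-1 + 0·-2.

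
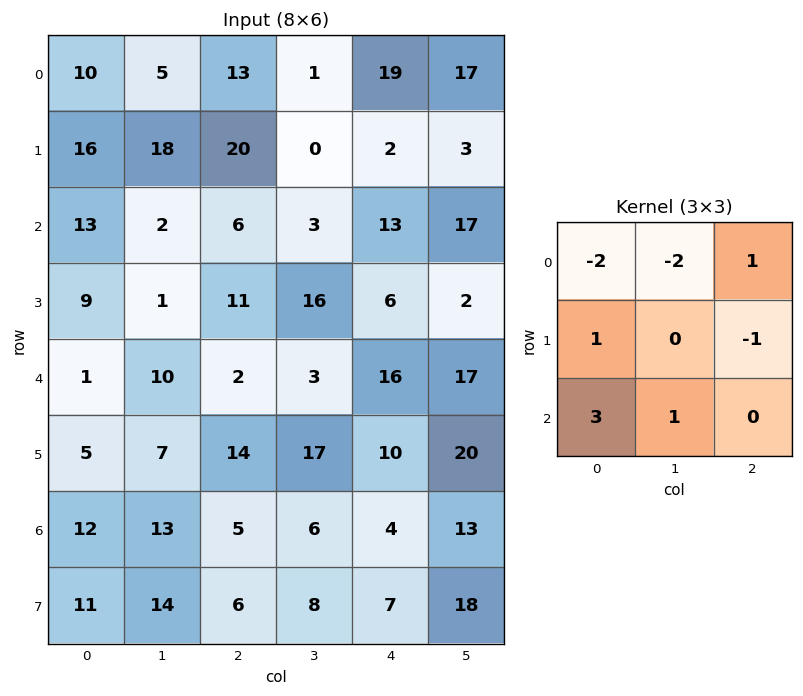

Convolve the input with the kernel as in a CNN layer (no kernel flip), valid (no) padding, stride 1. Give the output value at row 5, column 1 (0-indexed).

30

The receptive field on the input at this output position is [7 14 17 / 13 5 6 / 14 6 8]. Elementwise product with the kernel and sum: 7·-2 + 14·-2 + 17·1 + 13·1 + 6·-1 + 14·3 + 6·1.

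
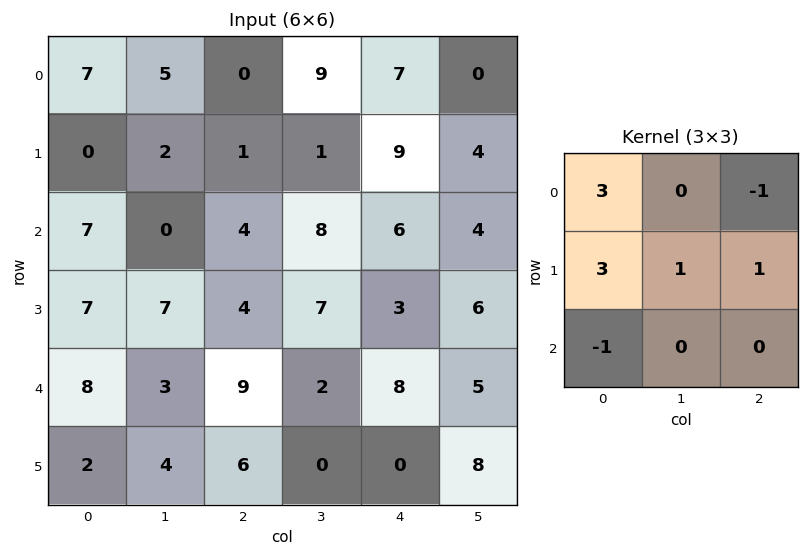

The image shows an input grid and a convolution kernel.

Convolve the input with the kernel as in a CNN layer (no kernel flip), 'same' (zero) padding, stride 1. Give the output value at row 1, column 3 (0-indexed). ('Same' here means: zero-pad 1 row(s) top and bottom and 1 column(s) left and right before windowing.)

The receptive field on the zero-padded input at this output position is [0 9 7 / 1 1 9 / 4 8 6]. Elementwise product with the kernel and sum: 0·3 + 7·-1 + 1·3 + 1·1 + 9·1 + 4·-1.

2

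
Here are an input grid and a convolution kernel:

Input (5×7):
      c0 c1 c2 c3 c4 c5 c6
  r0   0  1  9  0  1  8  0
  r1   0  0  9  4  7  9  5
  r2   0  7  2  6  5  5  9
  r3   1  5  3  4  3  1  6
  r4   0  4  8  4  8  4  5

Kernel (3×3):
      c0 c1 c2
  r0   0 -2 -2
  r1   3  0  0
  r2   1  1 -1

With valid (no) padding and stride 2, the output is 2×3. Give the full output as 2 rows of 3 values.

-15 28 6
-19 -9 -12

Output[0,0]: The receptive field on the input at this output position is [0 1 9 / 0 0 9 / 0 7 2]. Elementwise product with the kernel and sum: 1·-2 + 9·-2 + 0·3 + 0·1 + 7·1 + 2·-1.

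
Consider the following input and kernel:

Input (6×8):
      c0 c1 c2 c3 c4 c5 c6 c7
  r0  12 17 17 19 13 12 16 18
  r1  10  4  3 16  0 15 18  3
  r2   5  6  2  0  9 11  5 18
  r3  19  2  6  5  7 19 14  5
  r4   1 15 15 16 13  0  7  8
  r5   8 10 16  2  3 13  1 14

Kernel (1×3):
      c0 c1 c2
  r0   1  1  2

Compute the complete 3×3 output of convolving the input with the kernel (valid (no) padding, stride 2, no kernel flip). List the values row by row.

63 62 57
15 20 30
46 57 27

Output[0,0]: The receptive field on the input at this output position is [12 17 17]. Elementwise product with the kernel and sum: 12·1 + 17·1 + 17·2.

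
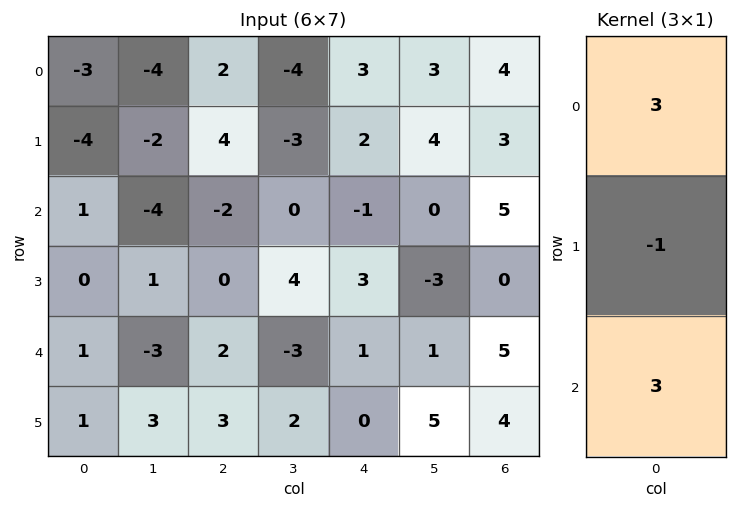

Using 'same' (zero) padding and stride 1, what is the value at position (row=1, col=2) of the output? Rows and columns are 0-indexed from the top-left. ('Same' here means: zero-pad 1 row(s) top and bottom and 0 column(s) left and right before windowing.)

The receptive field on the zero-padded input at this output position is [2 / 4 / -2]. Elementwise product with the kernel and sum: 2·3 + 4·-1 + -2·3.

-4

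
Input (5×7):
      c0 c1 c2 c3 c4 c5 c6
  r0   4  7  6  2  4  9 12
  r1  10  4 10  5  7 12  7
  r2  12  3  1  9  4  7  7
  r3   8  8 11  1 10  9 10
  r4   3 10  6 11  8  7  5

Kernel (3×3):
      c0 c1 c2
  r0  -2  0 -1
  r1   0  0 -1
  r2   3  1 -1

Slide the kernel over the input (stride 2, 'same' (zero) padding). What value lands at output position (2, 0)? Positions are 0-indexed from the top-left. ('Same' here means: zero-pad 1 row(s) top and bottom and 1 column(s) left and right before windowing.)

The receptive field on the zero-padded input at this output position is [0 8 8 / 0 3 10 / 0 0 0]. Elementwise product with the kernel and sum: 0·-2 + 8·-1 + 10·-1 + 0·3 + 0·1 + 0·-1.

-18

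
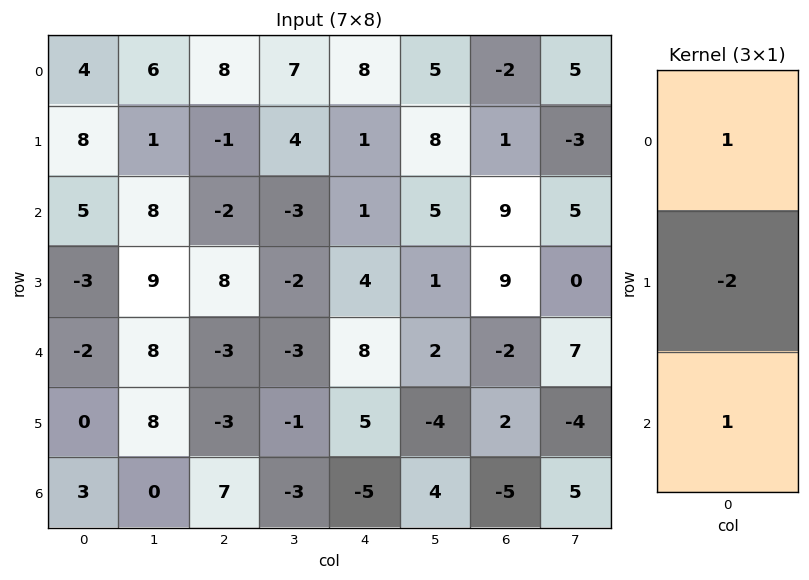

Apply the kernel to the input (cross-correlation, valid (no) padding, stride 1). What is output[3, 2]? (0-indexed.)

The receptive field on the input at this output position is [8 / -3 / -3]. Elementwise product with the kernel and sum: 8·1 + -3·-2 + -3·1.

11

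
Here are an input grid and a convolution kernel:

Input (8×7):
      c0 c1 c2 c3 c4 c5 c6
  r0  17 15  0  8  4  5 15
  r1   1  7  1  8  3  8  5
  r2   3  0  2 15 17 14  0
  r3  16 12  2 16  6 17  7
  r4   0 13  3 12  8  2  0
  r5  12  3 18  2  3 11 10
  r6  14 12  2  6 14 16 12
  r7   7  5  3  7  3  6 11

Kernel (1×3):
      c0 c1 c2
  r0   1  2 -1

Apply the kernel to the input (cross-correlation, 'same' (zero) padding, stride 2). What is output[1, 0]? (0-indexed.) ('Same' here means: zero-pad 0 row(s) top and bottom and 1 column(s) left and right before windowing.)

The receptive field on the zero-padded input at this output position is [0 3 0]. Elementwise product with the kernel and sum: 0·1 + 3·2 + 0·-1.

6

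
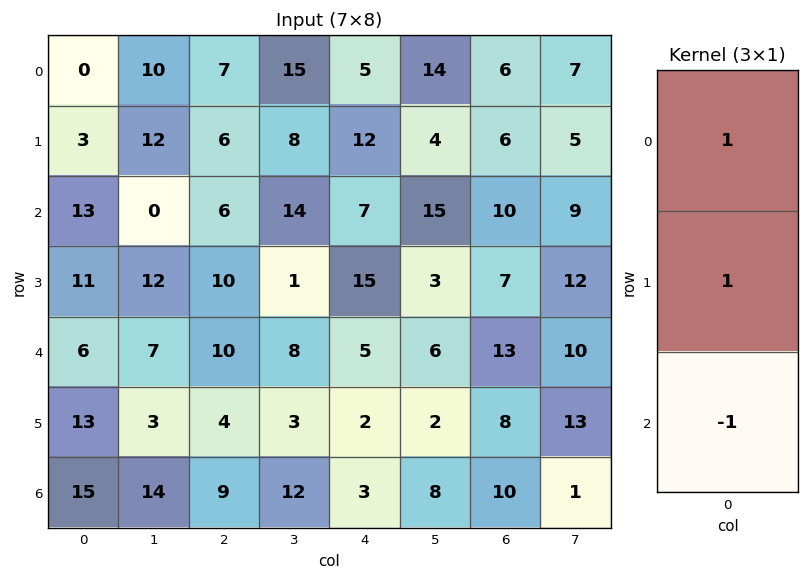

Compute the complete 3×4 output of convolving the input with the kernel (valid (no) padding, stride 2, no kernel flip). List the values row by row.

Output[0,0]: The receptive field on the input at this output position is [0 / 3 / 13]. Elementwise product with the kernel and sum: 0·1 + 3·1 + 13·-1.
Output[0,1]: The receptive field on the input at this output position is [7 / 6 / 6]. Elementwise product with the kernel and sum: 7·1 + 6·1 + 6·-1.

-10 7 10 2
18 6 17 4
4 5 4 11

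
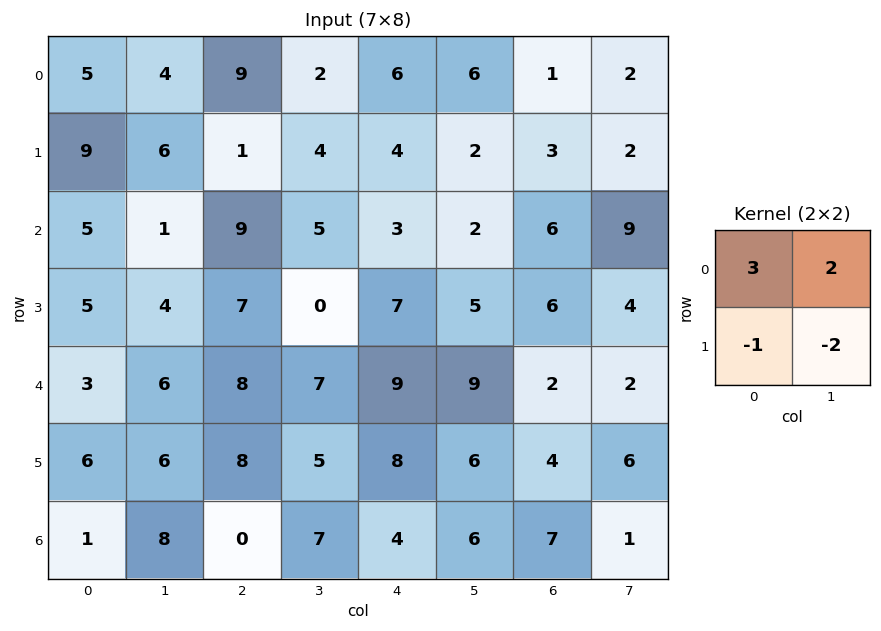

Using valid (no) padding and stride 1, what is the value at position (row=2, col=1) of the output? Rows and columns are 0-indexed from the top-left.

The receptive field on the input at this output position is [1 9 / 4 7]. Elementwise product with the kernel and sum: 1·3 + 9·2 + 4·-1 + 7·-2.

3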